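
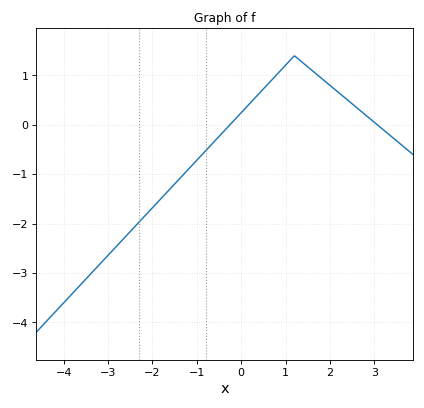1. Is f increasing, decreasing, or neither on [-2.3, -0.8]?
increasing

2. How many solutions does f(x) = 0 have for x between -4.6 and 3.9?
2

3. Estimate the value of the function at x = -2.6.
-2.26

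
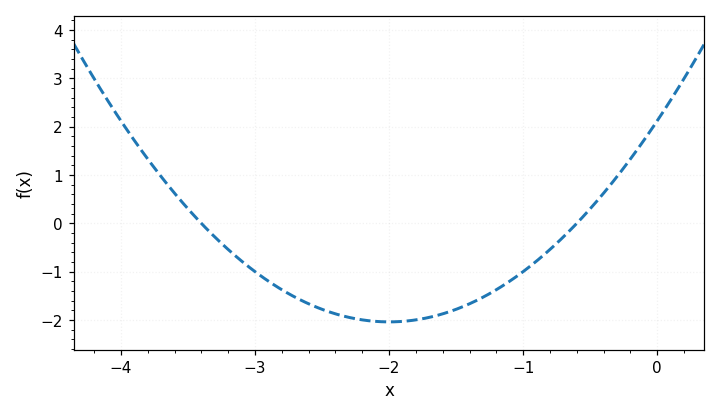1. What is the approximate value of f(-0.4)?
0.624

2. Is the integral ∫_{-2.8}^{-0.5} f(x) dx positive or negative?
negative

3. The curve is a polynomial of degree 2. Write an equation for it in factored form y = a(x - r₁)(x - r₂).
y = 1.04(x + 3.4)(x + 0.6)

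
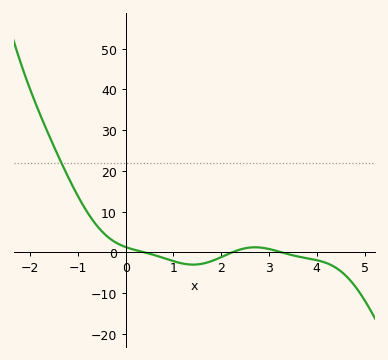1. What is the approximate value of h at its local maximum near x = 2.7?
1.24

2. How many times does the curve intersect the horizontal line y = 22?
1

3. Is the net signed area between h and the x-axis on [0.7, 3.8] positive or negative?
negative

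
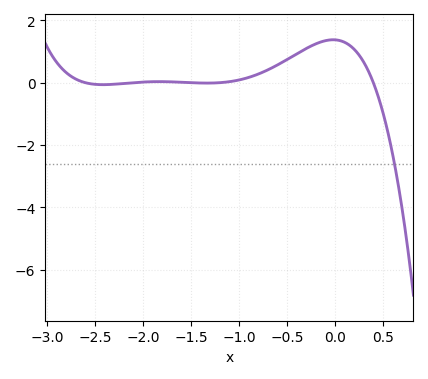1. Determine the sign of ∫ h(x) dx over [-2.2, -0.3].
positive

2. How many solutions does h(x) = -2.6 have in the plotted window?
1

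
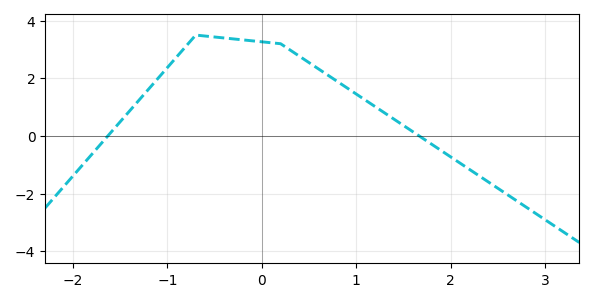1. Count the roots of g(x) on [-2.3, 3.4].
2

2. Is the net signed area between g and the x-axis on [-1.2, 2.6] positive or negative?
positive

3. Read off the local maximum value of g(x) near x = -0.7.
3.5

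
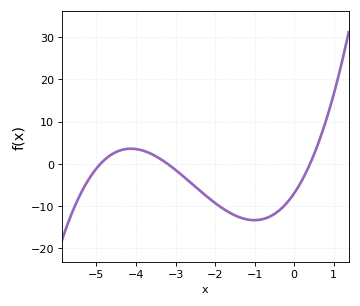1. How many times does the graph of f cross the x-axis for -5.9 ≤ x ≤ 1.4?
3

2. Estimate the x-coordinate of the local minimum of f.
-1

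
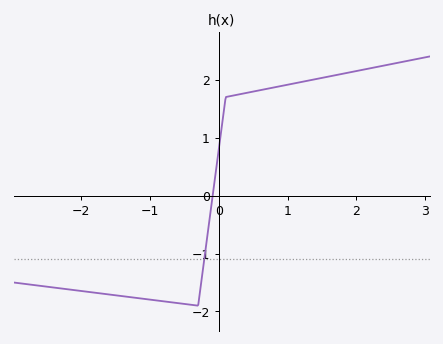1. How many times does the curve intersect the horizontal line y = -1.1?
1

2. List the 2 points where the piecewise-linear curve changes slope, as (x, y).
(-0.3, -1.9); (0.1, 1.7)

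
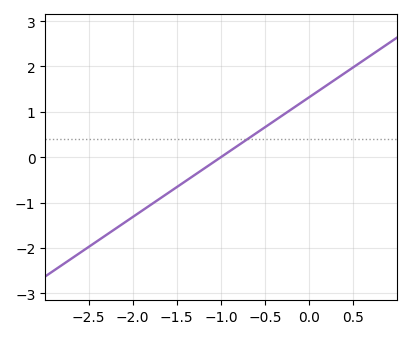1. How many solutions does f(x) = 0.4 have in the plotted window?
1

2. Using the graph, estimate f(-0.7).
0.396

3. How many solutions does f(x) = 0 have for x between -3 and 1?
1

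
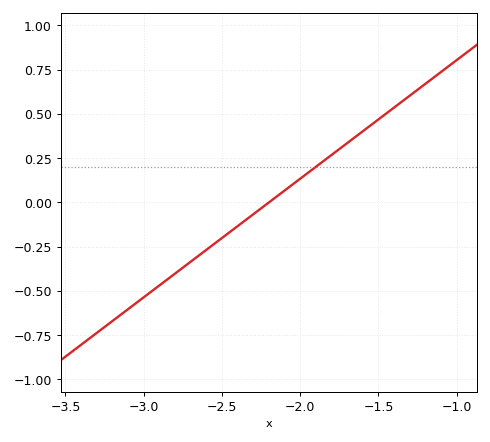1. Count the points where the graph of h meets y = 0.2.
1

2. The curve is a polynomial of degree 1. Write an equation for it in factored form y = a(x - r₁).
y = 0.67(x + 2.2)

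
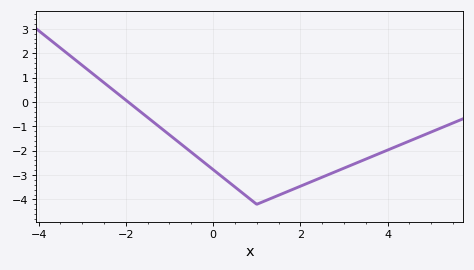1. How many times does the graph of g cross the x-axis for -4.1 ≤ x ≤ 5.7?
1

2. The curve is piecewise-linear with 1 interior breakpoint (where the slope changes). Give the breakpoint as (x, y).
(1, -4.2)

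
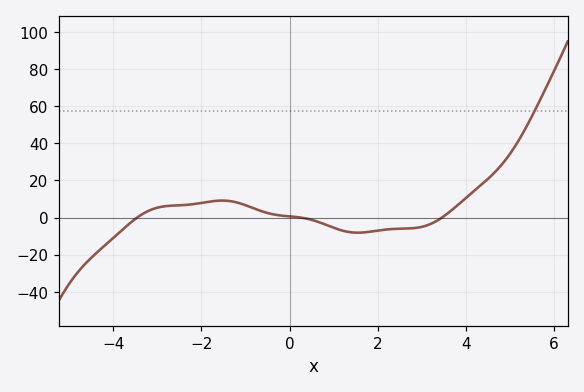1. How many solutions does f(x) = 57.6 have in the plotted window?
1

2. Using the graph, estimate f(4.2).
14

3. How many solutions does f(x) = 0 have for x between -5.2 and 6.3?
3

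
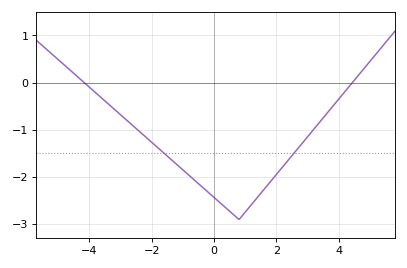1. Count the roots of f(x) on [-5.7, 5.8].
2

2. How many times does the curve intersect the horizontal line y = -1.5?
2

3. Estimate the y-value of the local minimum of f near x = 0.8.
-2.9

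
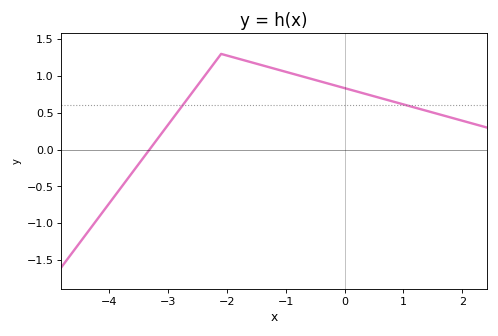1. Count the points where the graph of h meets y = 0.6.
2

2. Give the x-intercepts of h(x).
-3.32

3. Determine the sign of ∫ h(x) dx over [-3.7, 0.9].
positive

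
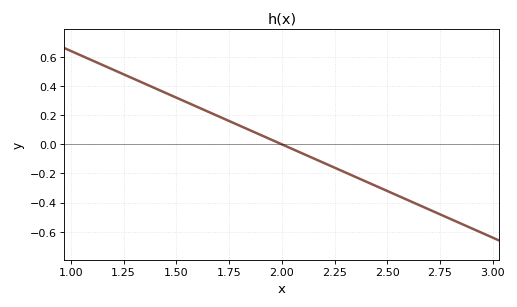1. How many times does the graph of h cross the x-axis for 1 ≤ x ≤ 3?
1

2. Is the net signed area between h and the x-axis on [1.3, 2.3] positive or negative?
positive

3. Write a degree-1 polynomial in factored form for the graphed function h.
y = -0.64(x - 2)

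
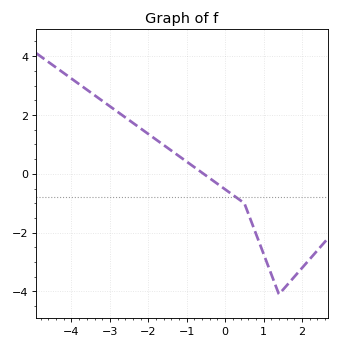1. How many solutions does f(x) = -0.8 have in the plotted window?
1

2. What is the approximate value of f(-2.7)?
2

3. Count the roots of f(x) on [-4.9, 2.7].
1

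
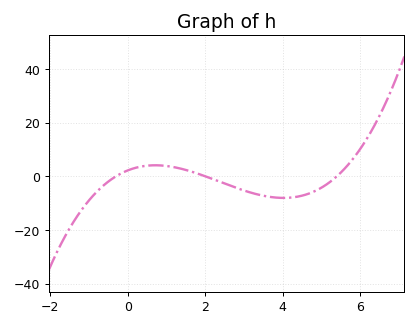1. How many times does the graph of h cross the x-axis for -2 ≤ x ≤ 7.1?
3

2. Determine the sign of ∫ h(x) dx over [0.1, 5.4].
negative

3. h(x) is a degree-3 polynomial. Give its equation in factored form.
y = 0.67(x + 0.3)(x - 2)(x - 5.4)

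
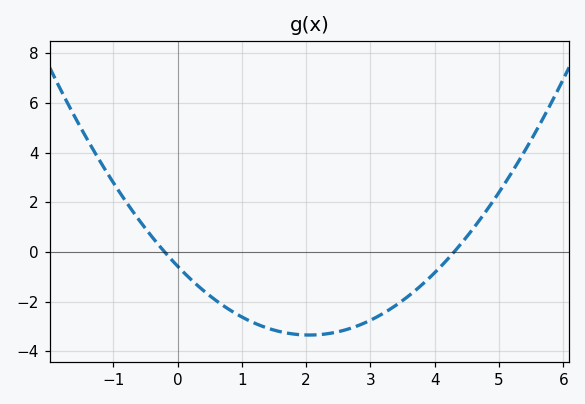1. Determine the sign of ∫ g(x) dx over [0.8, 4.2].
negative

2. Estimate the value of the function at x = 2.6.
-3.2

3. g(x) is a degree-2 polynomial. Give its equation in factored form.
y = 0.66(x + 0.2)(x - 4.3)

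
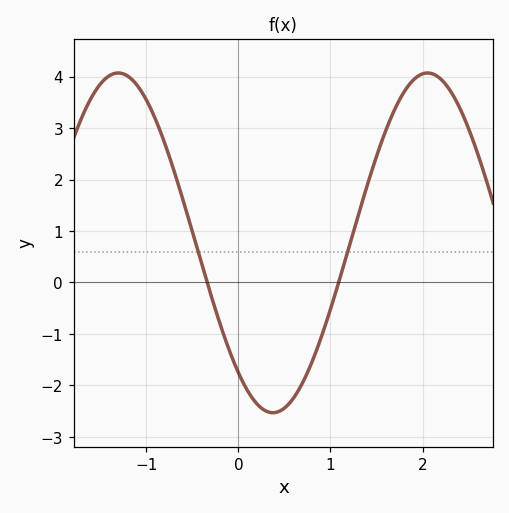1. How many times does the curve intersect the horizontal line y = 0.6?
2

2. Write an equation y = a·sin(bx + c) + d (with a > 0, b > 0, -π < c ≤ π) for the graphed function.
y = 3.3sin(1.9x - 2.3) + 0.77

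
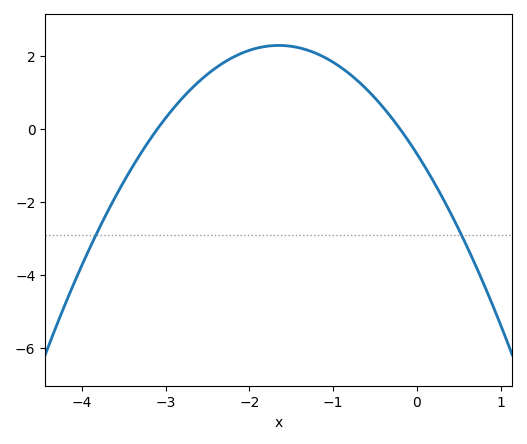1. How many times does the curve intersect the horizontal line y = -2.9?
2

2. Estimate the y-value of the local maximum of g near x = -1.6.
2.2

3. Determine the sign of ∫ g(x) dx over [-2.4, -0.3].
positive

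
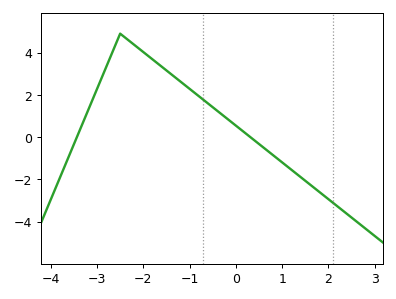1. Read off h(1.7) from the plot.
-2.41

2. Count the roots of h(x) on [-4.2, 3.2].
2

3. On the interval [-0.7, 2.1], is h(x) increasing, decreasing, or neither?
decreasing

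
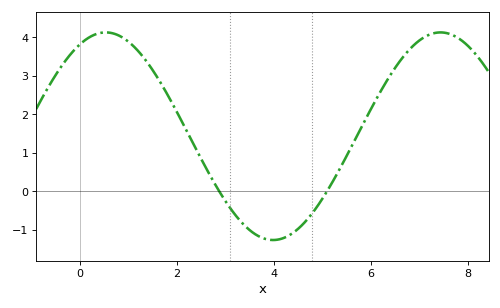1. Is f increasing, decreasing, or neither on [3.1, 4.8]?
neither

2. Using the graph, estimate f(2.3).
1.3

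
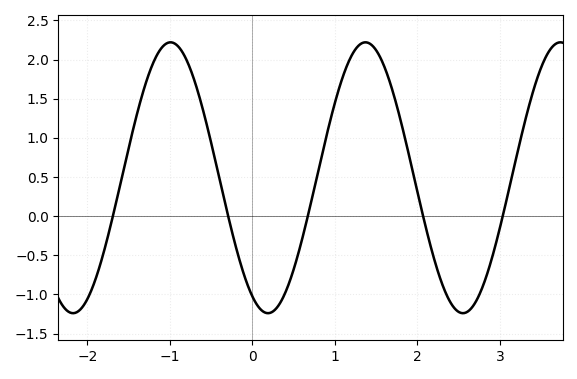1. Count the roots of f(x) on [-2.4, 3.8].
5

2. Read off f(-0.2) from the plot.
-0.396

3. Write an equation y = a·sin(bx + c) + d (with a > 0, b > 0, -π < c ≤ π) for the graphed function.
y = 1.73sin(2.66x - 2.07) + 0.49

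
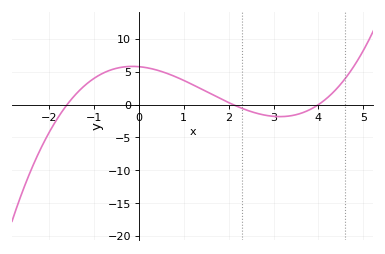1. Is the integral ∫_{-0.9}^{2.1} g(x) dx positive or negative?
positive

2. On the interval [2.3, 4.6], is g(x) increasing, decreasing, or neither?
neither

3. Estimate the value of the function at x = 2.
0.5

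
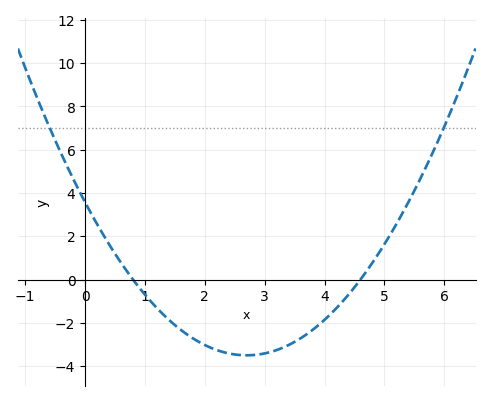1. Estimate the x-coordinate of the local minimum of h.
2.7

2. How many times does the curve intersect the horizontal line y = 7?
2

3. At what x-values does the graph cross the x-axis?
0.8, 4.6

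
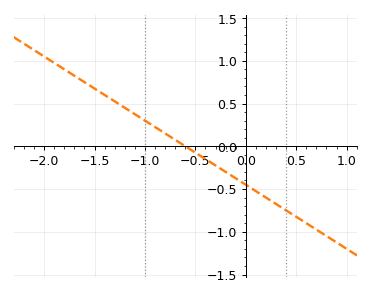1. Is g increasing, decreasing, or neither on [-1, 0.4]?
decreasing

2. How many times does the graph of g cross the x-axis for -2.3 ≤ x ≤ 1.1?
1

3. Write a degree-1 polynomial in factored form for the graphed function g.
y = -0.75(x + 0.6)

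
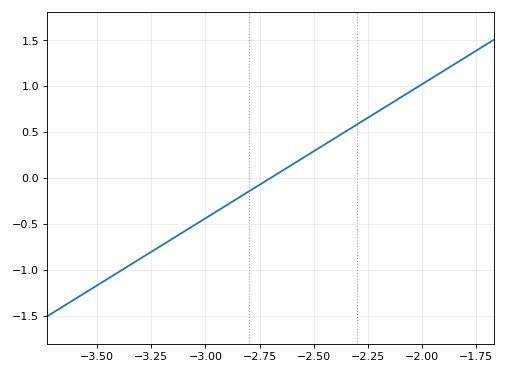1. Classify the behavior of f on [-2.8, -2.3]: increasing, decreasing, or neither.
increasing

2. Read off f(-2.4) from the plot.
0.45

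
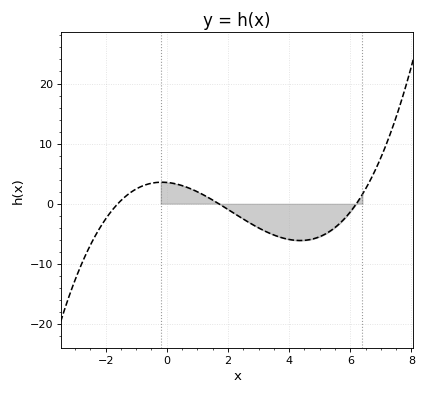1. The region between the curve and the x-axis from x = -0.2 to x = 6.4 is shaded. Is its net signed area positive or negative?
negative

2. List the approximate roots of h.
-1.6, 1.8, 6.2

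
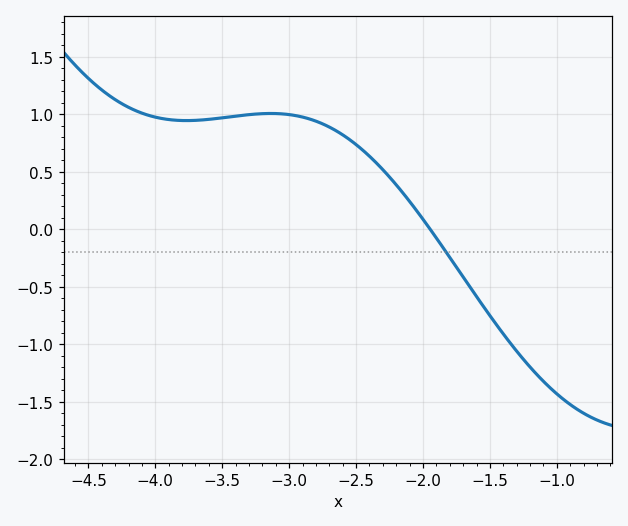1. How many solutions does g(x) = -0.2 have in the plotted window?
1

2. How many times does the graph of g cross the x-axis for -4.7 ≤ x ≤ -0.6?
1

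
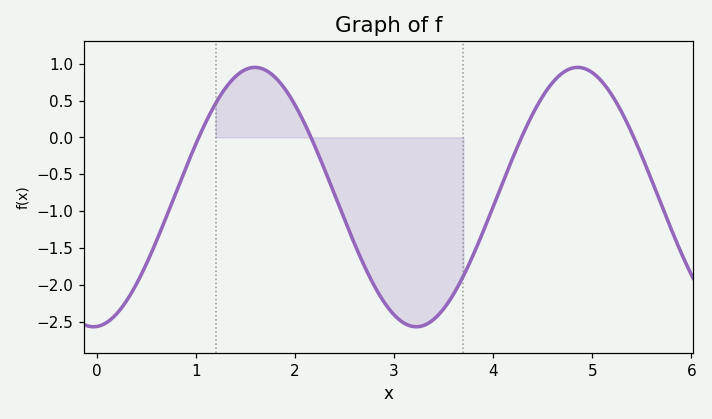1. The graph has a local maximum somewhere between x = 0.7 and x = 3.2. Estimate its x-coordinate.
1.6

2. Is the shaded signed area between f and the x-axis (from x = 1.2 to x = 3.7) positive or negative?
negative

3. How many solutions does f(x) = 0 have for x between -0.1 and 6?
4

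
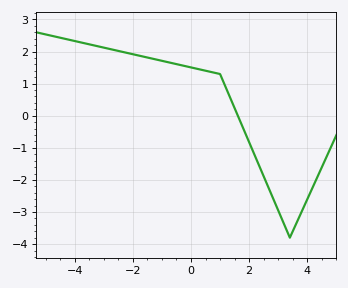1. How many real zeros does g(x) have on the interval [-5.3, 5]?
1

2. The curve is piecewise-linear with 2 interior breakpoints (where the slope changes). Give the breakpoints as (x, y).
(1, 1.3); (3.4, -3.8)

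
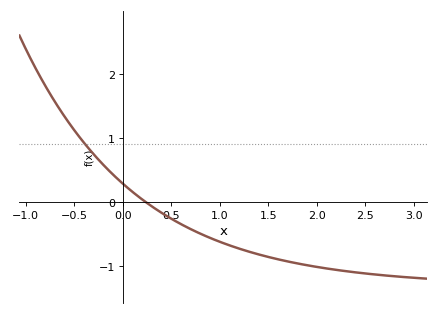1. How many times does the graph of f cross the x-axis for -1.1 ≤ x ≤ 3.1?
1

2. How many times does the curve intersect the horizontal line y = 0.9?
1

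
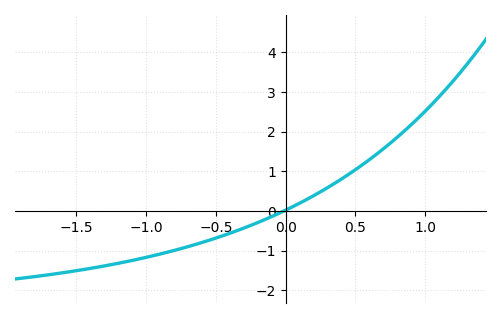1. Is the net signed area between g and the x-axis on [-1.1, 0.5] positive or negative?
negative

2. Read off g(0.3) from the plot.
0.6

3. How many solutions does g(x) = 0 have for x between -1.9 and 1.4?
1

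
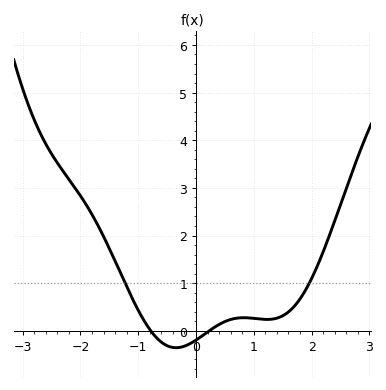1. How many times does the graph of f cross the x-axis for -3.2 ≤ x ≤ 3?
2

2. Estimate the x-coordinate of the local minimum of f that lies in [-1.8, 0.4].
-0.3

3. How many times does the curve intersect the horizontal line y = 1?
2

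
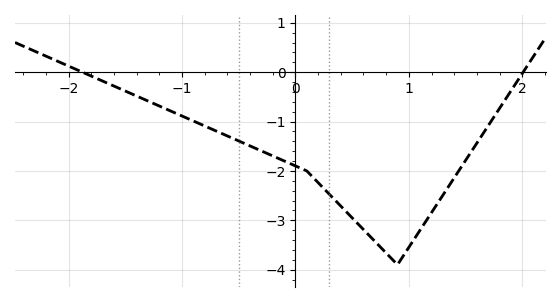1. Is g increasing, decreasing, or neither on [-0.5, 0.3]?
decreasing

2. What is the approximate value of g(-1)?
-0.9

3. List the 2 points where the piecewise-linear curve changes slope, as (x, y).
(0.1, -2); (0.9, -3.9)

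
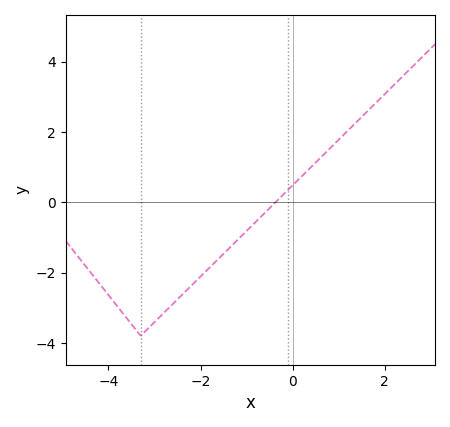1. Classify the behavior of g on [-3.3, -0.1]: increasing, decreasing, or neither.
increasing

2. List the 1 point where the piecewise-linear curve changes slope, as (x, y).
(-3.3, -3.8)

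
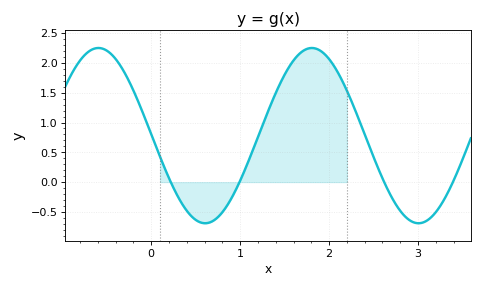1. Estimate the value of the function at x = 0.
0.8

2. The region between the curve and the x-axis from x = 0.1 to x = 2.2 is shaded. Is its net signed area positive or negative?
positive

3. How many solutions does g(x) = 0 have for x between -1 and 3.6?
4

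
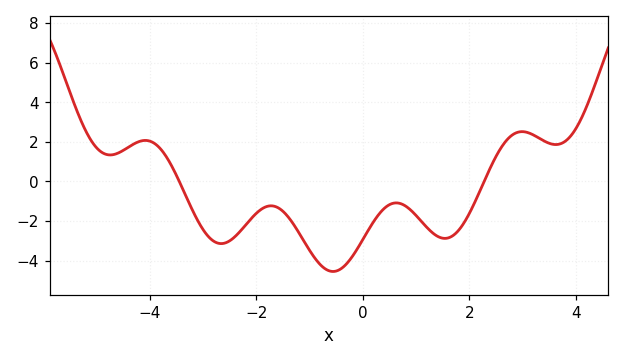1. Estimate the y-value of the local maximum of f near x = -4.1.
2.07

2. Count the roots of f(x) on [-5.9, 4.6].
2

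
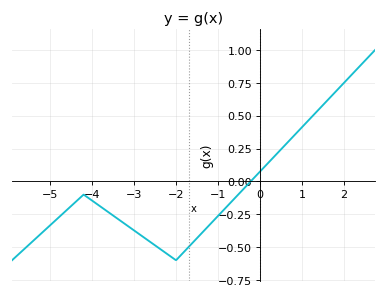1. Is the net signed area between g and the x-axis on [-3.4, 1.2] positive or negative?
negative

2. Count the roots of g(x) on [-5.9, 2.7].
1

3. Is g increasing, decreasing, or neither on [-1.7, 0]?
increasing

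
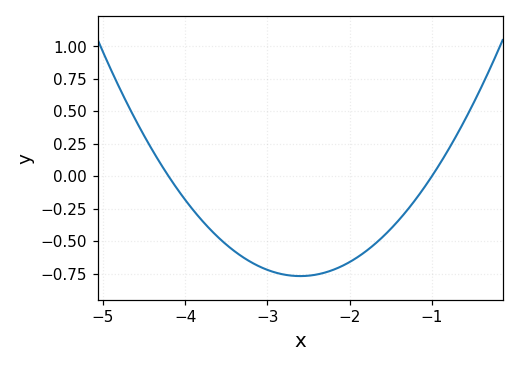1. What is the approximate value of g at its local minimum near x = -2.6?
-0.768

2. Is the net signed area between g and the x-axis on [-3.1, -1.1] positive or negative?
negative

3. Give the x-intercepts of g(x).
-4.2, -1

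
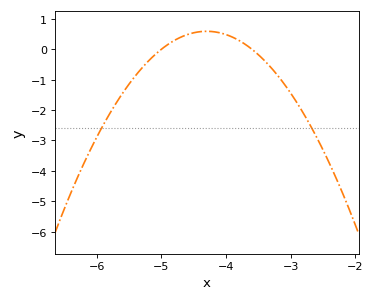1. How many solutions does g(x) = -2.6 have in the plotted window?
2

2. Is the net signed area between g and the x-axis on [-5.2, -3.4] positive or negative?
positive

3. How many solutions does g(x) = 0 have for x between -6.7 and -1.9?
2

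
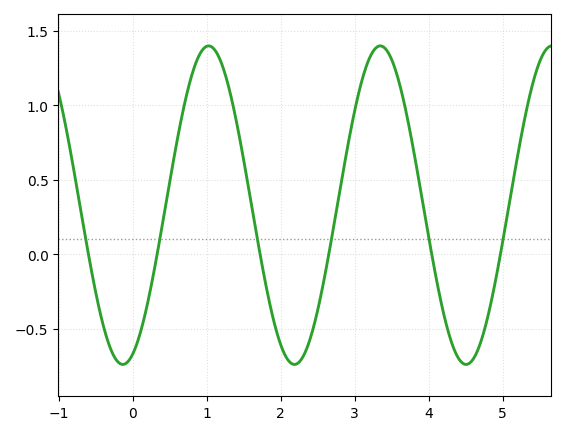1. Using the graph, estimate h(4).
0.114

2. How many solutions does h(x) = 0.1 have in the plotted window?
6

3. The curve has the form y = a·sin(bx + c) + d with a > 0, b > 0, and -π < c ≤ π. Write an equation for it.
y = 1.07sin(2.71x - 1.21) + 0.33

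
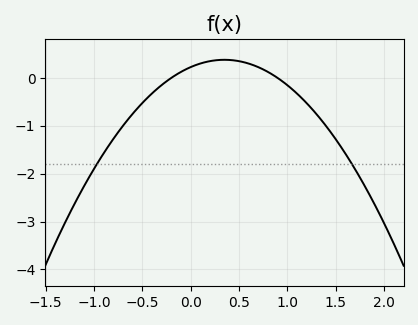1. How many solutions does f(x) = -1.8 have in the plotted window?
2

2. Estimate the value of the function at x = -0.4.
-0.3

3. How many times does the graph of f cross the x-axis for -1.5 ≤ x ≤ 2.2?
2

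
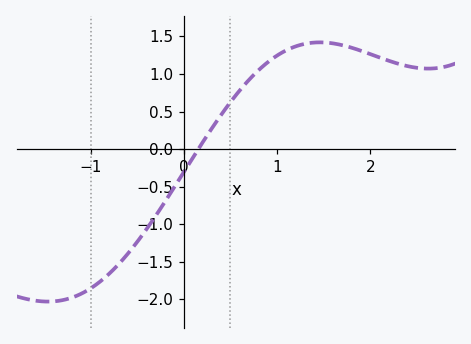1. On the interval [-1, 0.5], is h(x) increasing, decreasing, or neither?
increasing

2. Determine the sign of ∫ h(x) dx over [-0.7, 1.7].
positive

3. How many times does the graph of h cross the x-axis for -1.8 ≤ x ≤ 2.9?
1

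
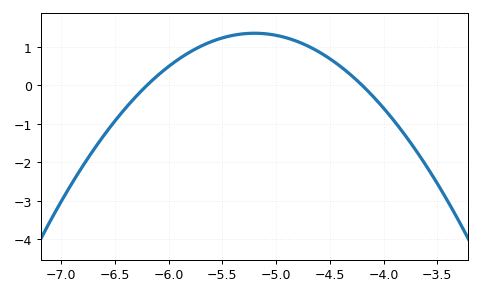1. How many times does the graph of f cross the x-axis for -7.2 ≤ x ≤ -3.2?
2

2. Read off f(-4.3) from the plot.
0.3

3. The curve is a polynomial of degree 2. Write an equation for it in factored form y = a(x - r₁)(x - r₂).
y = -1.35(x + 6.2)(x + 4.2)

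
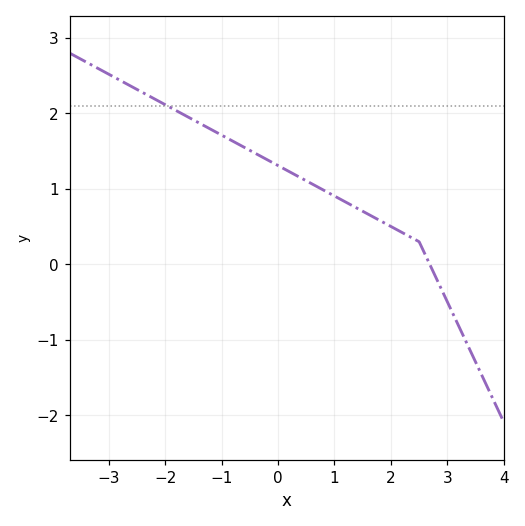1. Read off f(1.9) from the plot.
0.542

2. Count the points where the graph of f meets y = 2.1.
1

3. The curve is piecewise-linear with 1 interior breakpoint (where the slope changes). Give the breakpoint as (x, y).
(2.5, 0.3)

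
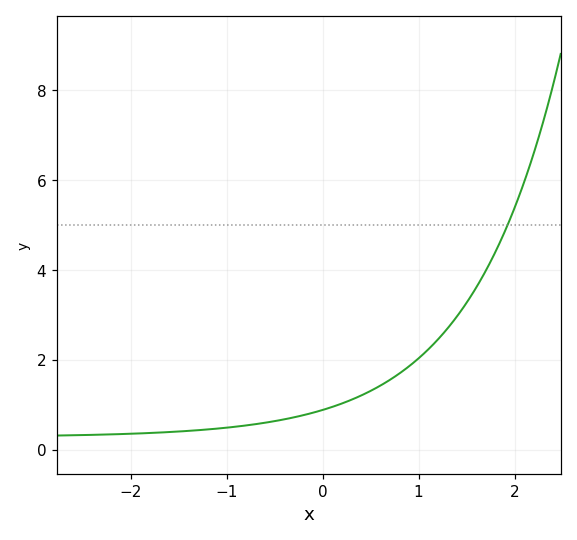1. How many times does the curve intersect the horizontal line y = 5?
1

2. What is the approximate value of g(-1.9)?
0.4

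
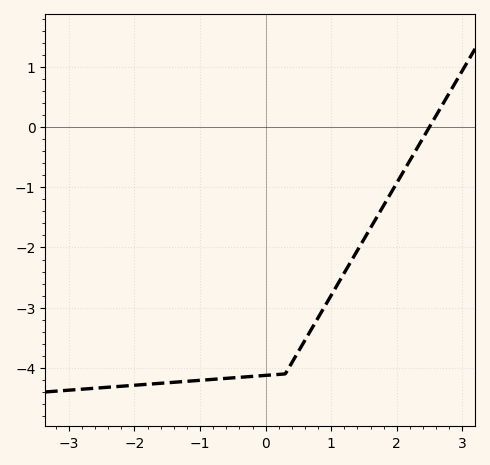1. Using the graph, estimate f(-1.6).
-4.3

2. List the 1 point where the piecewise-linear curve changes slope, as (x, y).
(0.3, -4.1)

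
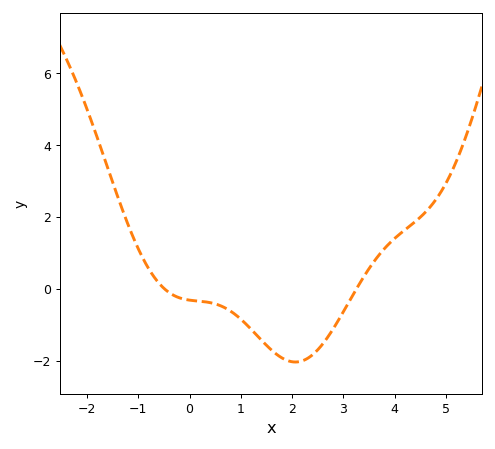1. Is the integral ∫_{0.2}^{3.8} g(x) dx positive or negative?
negative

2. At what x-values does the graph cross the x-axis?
-0.489, 3.26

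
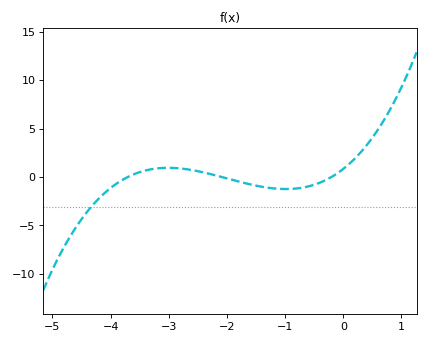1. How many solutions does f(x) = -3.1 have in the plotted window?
1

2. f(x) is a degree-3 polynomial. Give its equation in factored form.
y = 0.53(x + 3.7)(x + 2.1)(x + 0.2)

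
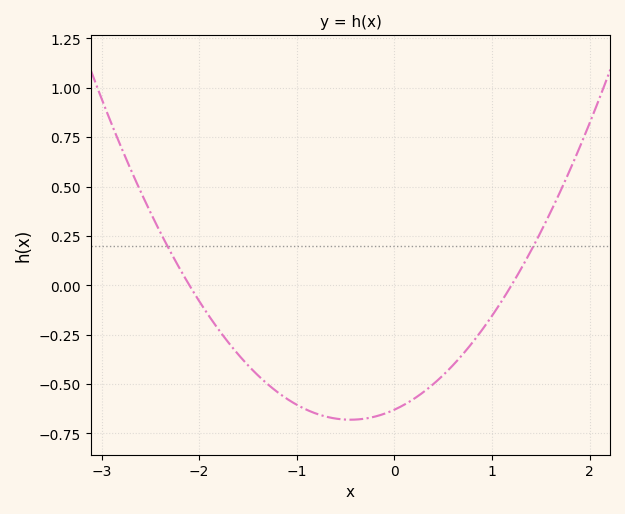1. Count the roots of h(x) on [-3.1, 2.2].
2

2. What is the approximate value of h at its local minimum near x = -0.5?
-0.681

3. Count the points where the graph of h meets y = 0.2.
2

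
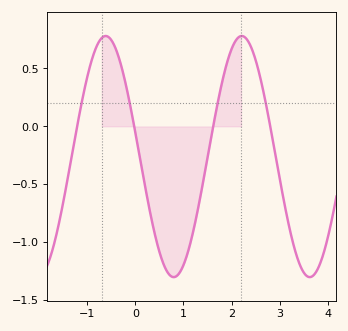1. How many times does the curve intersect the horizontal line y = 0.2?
4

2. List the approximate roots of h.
-1.2, 0, 1.6, 2.8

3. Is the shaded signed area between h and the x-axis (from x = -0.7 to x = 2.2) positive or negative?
negative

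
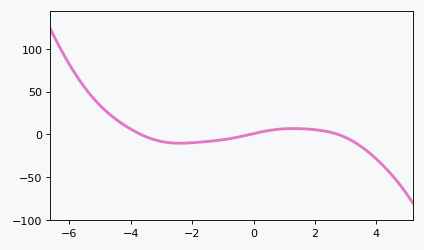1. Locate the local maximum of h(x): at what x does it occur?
1.2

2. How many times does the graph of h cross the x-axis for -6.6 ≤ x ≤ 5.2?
3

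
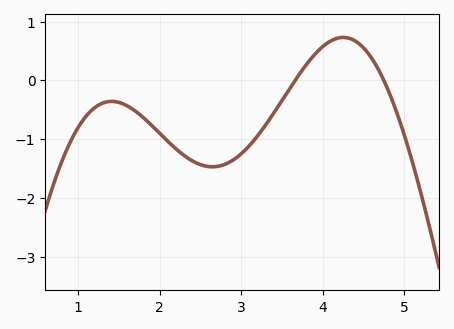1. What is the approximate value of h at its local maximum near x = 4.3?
0.73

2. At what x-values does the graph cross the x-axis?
3.66, 4.75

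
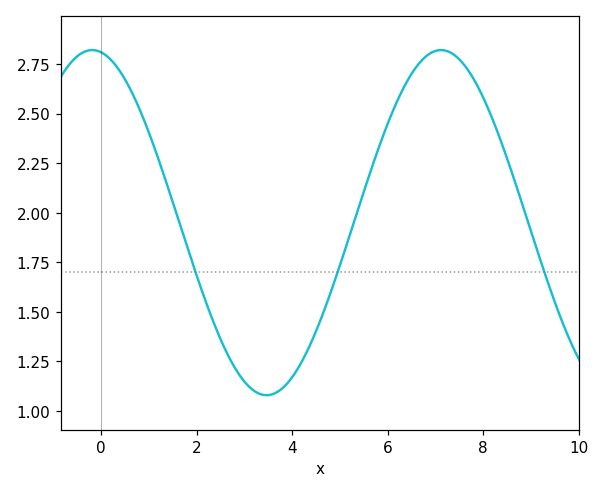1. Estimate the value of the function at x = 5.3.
1.95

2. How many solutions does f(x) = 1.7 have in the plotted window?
3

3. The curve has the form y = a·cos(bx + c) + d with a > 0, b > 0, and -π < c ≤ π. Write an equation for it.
y = 0.87cos(0.86x + 0.16) + 1.95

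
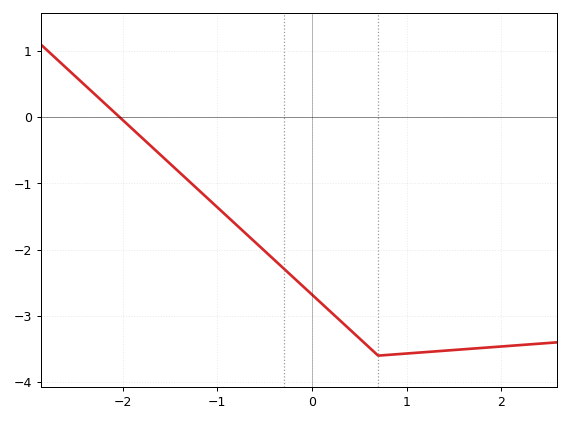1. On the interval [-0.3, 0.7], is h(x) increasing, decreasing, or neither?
decreasing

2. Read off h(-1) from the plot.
-1.36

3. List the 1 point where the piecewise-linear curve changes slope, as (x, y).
(0.7, -3.6)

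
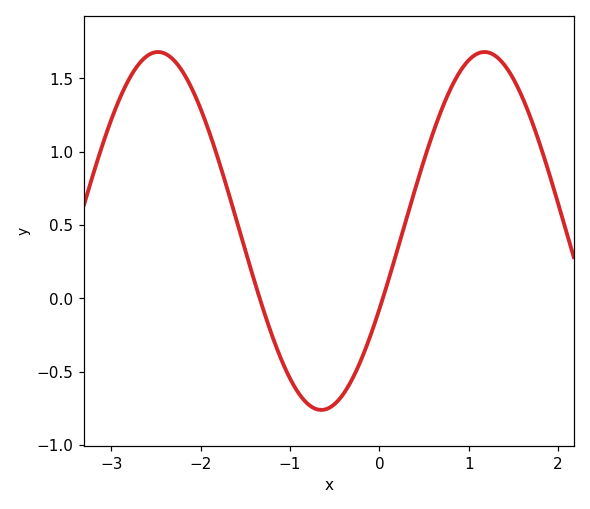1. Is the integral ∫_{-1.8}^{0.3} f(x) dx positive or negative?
negative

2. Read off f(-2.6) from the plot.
1.65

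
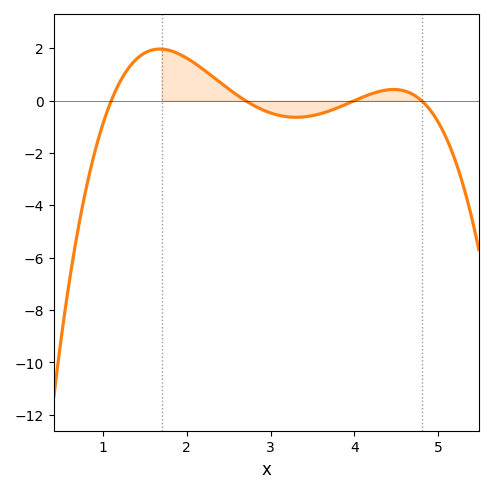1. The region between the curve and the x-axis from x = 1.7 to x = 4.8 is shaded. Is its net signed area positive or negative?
positive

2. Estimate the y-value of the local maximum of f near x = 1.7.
1.97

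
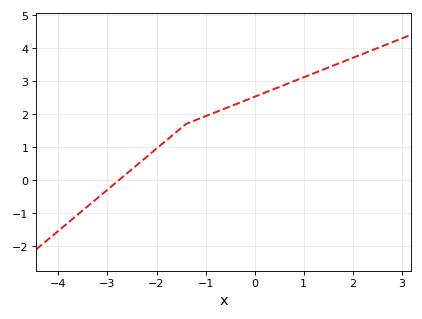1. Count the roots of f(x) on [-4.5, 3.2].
1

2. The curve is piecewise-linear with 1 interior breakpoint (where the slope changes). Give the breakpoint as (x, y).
(-1.4, 1.7)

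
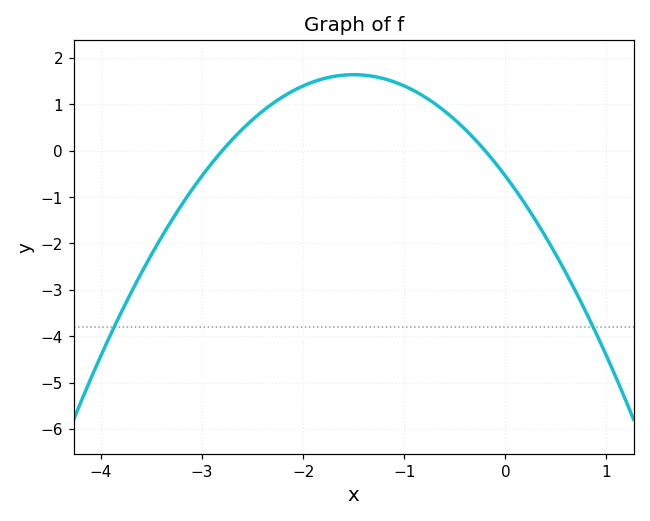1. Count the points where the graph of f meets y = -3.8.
2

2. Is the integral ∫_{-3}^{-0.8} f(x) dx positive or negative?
positive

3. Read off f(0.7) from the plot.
-3.1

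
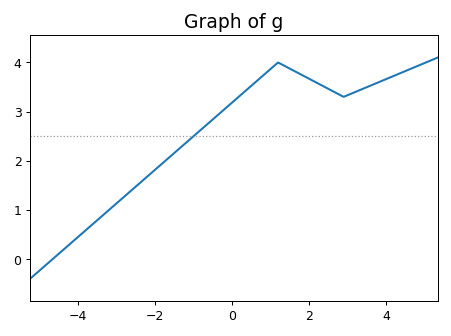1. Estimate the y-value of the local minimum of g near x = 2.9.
3.3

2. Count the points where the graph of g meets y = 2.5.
1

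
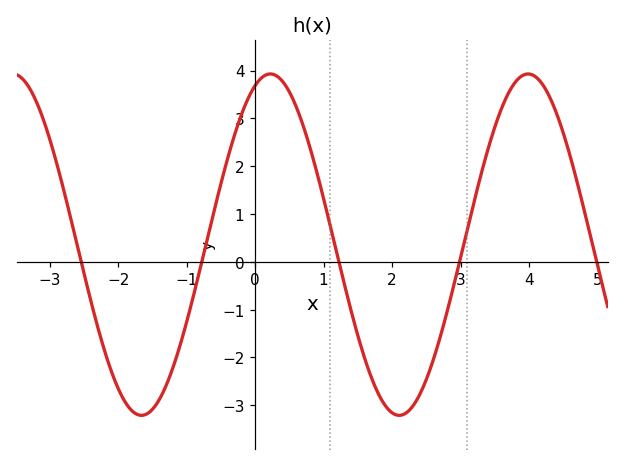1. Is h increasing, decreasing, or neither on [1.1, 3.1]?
neither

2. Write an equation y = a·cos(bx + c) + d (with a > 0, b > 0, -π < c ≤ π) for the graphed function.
y = 3.57cos(1.67x - 0.372) + 0.36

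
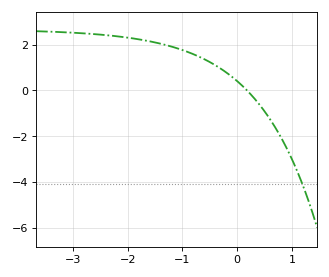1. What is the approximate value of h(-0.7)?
1.4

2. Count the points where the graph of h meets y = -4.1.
1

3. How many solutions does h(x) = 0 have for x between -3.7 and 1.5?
1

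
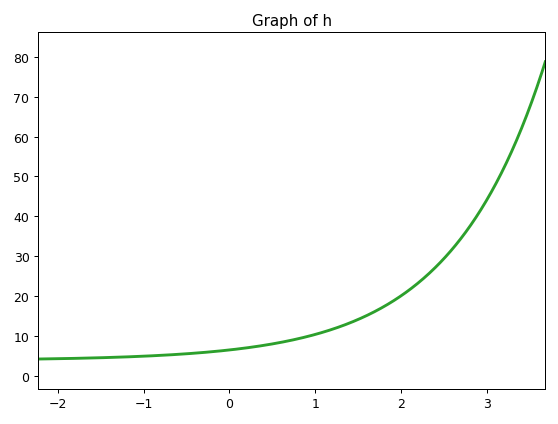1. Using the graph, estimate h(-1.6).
4.43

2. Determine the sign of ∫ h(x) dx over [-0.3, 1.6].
positive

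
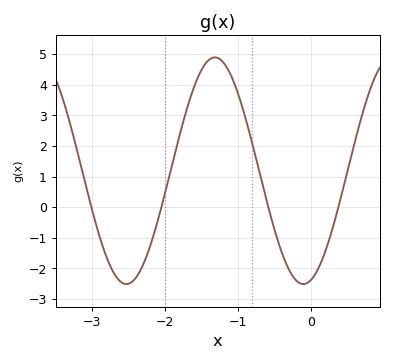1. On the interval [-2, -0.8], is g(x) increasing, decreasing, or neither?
neither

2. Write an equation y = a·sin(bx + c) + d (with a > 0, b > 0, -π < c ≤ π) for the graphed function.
y = 3.7sin(2.6x - 1.3) + 1.19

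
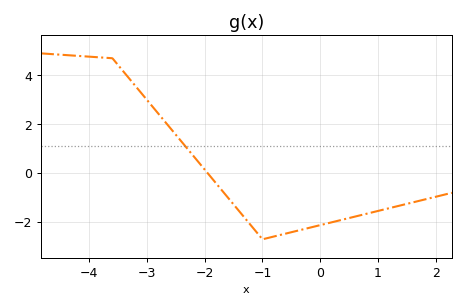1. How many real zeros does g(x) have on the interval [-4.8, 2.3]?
1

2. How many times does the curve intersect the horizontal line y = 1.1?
1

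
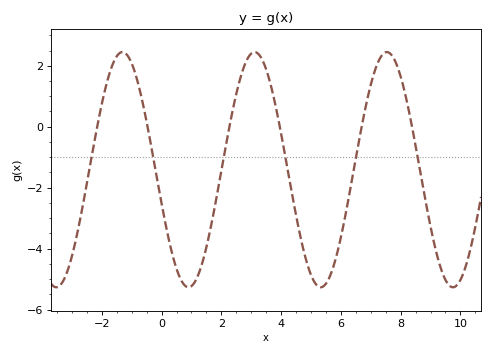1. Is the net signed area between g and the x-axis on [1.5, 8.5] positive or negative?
negative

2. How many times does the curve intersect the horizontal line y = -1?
6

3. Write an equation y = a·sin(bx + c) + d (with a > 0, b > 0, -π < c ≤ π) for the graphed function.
y = 3.86sin(1.4x - 2.9) - 1.41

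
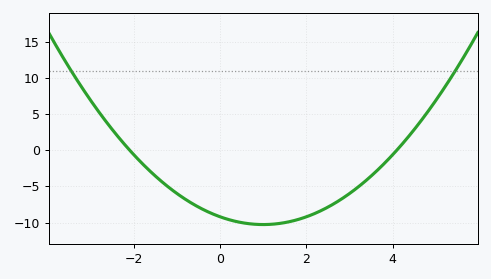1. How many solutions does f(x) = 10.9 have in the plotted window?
2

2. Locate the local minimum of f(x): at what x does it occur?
1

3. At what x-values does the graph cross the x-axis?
-2.1, 4.1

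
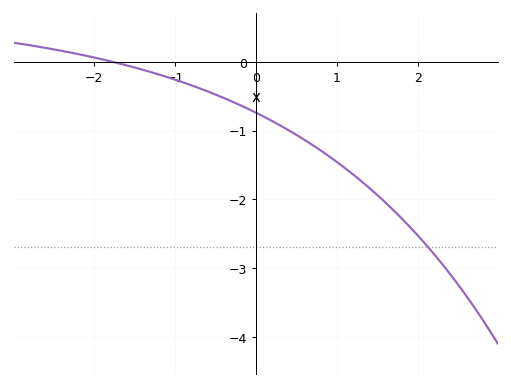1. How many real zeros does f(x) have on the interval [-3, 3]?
1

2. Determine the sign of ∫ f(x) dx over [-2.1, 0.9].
negative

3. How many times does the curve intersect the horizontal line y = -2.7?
1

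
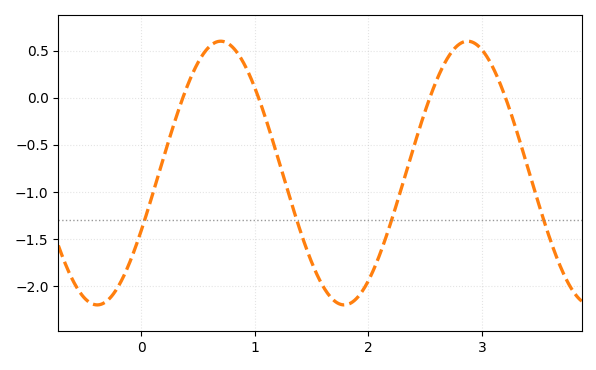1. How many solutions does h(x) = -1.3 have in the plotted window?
4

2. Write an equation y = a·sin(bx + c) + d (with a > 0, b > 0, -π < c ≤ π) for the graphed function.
y = 1.4sin(2.89x - 0.45) - 0.8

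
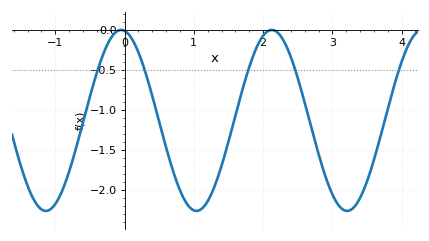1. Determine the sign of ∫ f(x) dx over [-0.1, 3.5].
negative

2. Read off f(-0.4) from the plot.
-0.535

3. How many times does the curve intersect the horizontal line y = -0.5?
5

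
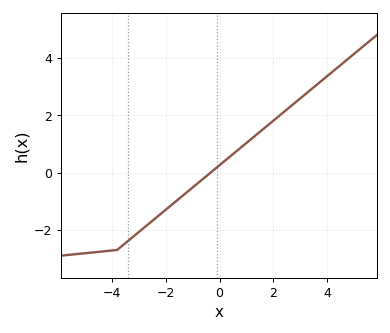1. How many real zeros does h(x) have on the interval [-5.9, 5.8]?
1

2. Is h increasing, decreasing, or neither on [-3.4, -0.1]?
increasing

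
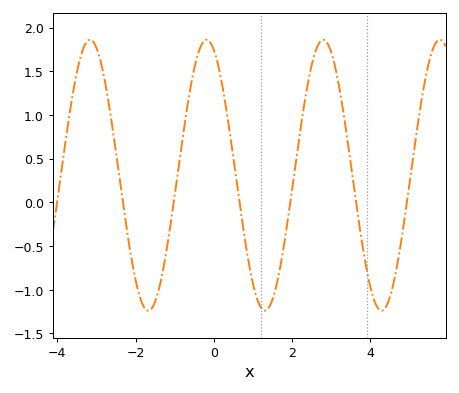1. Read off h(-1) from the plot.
0.1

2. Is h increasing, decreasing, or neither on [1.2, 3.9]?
neither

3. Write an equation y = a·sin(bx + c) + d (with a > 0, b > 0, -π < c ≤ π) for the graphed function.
y = 1.55sin(2.1x + 2) + 0.31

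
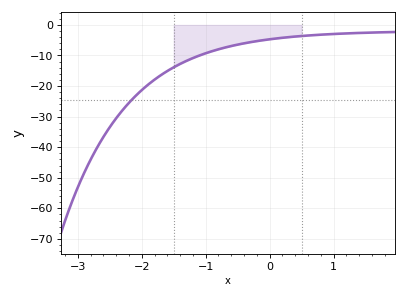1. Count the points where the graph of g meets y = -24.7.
1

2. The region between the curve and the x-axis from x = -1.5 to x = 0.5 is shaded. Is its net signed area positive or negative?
negative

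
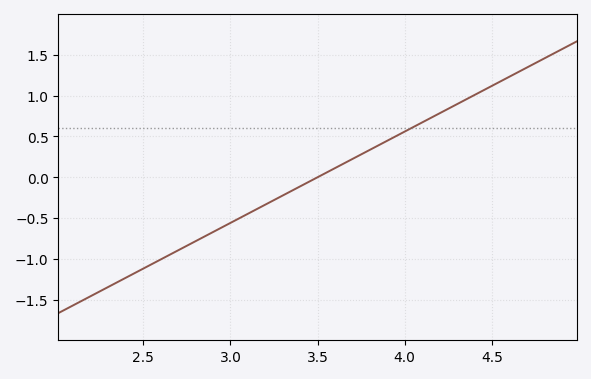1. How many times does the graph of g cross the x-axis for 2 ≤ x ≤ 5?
1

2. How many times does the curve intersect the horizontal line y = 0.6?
1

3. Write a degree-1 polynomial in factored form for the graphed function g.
y = 1.12(x - 3.5)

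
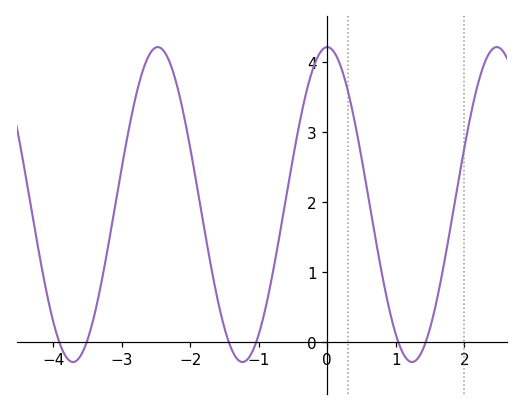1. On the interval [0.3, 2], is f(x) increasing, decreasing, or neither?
neither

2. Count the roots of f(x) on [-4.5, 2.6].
6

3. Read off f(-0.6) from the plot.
2.06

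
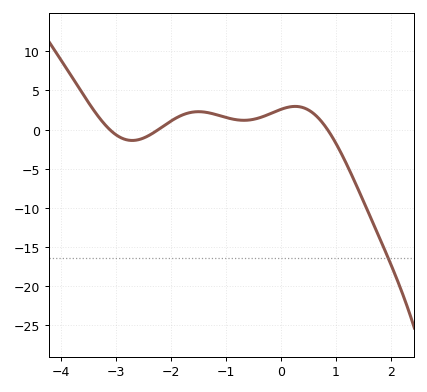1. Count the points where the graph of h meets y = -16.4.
1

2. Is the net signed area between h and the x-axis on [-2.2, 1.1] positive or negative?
positive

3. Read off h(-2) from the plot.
1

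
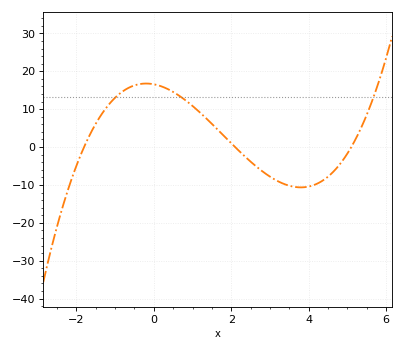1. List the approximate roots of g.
-1.8, 2.1, 5.1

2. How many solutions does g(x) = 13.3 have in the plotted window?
3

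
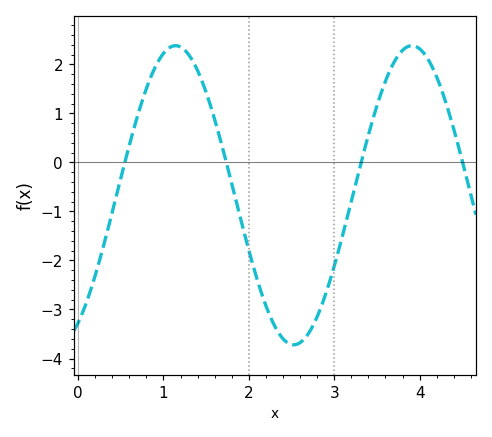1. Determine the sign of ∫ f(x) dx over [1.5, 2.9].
negative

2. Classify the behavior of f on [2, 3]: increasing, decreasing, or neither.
neither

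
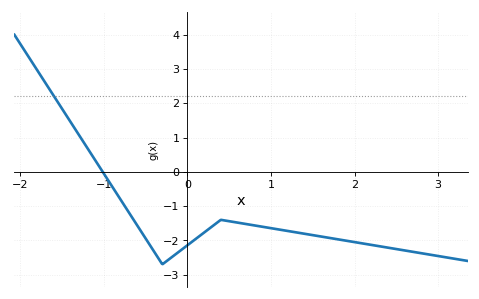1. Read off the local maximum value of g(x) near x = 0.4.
-1.4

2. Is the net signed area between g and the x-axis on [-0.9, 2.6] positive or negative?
negative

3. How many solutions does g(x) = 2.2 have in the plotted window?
1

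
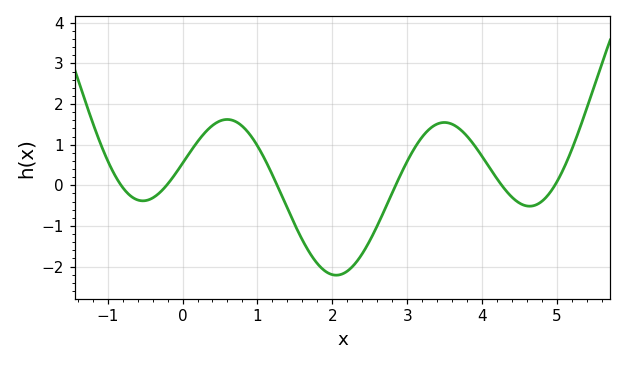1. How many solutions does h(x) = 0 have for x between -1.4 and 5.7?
6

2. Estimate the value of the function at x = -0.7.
-0.3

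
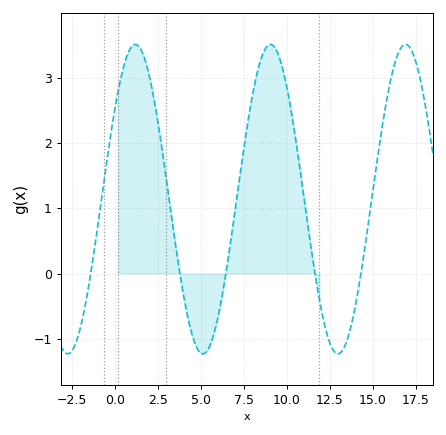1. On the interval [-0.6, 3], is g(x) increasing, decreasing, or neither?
neither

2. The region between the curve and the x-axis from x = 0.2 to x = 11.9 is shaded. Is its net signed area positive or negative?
positive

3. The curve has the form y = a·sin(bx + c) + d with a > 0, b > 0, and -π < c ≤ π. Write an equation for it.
y = 2.37sin(0.8x + 0.61) + 1.14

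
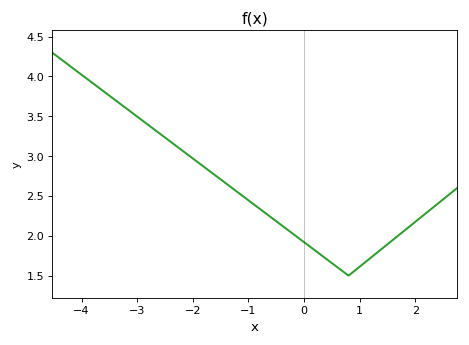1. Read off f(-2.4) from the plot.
3.18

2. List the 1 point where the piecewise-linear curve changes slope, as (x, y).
(0.8, 1.5)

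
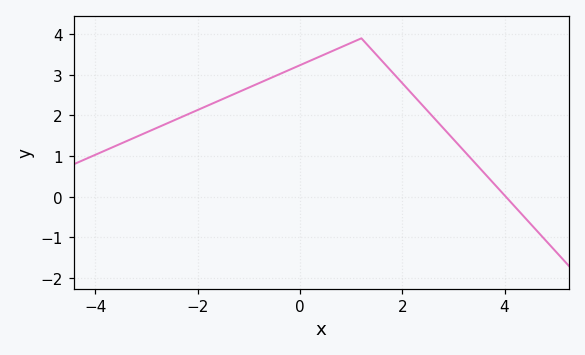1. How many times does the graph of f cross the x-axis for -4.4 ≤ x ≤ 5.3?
1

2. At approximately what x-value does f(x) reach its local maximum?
1.2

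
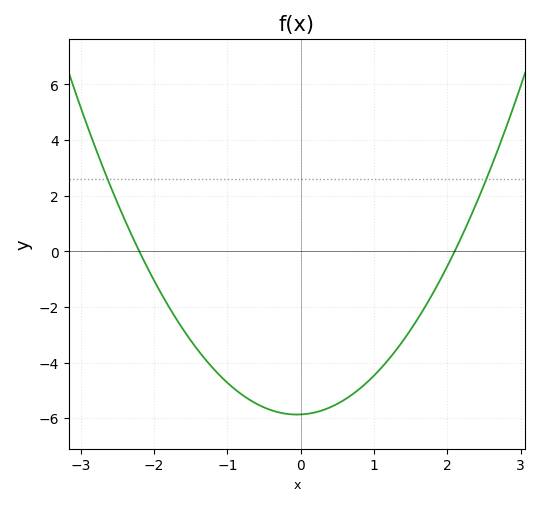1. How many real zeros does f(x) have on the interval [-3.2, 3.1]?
2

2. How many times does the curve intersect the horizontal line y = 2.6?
2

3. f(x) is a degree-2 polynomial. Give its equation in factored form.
y = 1.27(x + 2.2)(x - 2.1)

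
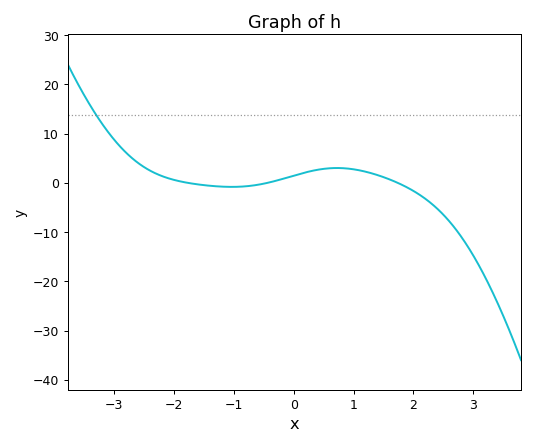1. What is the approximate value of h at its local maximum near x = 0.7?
3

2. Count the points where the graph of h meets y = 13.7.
1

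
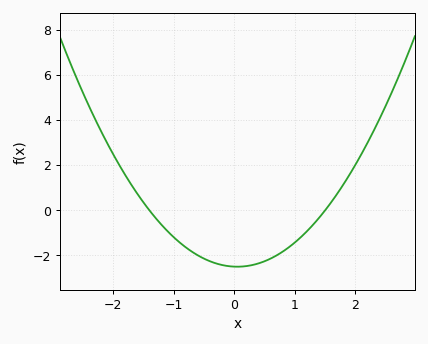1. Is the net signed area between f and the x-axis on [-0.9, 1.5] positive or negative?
negative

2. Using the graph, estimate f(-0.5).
-2.14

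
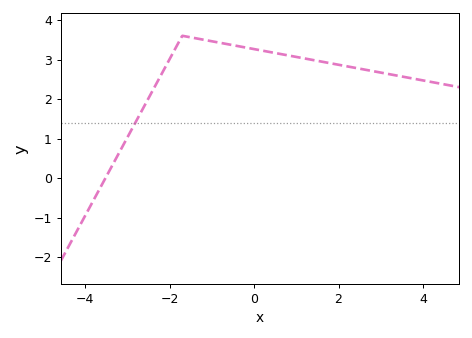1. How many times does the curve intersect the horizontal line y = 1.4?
1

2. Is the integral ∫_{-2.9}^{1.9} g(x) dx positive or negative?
positive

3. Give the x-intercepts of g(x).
-3.6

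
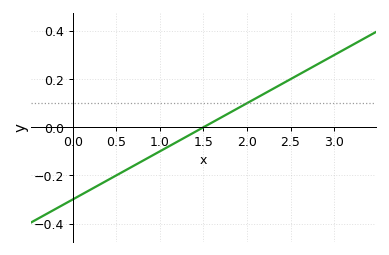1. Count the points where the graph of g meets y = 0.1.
1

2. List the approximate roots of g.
1.5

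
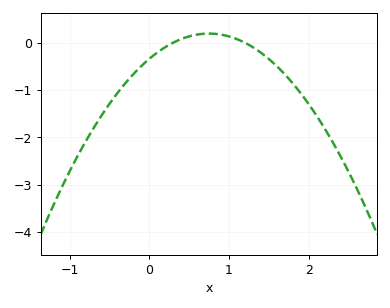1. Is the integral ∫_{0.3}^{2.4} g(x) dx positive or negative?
negative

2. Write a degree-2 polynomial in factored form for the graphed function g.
y = -0.95(x - 0.3)(x - 1.2)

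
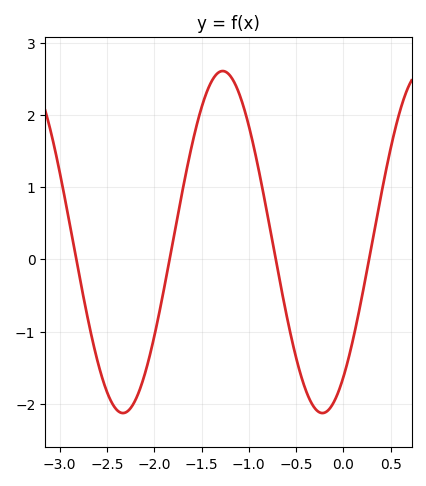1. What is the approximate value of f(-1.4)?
2.5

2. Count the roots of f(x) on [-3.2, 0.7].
4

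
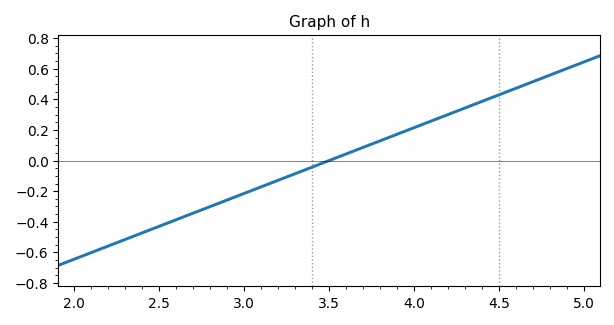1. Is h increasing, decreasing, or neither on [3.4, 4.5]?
increasing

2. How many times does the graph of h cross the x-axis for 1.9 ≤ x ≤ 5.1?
1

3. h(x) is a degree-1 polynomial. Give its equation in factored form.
y = 0.43(x - 3.5)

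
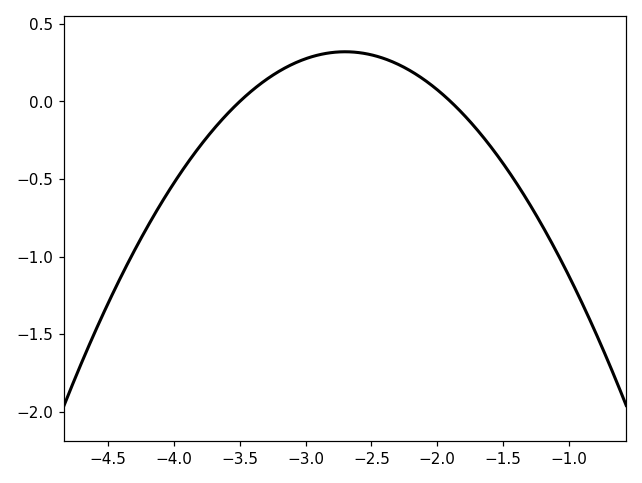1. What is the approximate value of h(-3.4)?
0.1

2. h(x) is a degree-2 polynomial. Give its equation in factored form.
y = -0.5(x + 3.5)(x + 1.9)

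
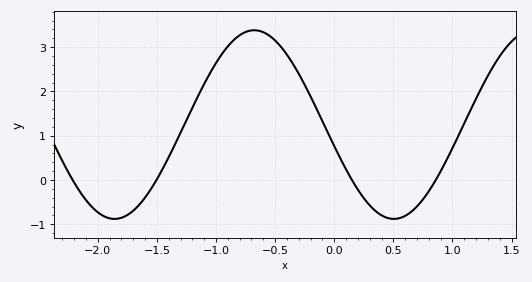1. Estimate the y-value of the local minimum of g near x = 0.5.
-0.9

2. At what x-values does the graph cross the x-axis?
-2.2, -1.5, 0.1, 0.9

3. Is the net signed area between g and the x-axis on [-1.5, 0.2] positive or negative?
positive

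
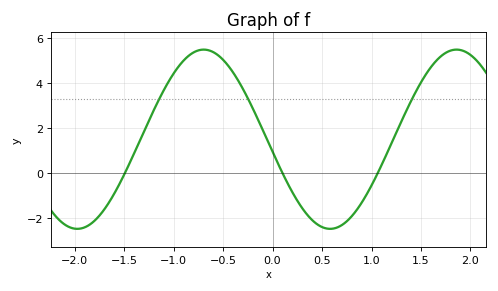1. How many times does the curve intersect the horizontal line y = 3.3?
3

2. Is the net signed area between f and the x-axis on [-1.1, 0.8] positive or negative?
positive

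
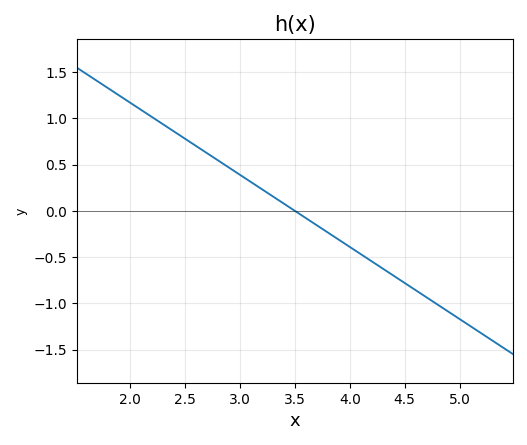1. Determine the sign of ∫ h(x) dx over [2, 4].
positive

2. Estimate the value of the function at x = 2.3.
0.95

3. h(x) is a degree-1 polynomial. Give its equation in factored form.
y = -0.78(x - 3.5)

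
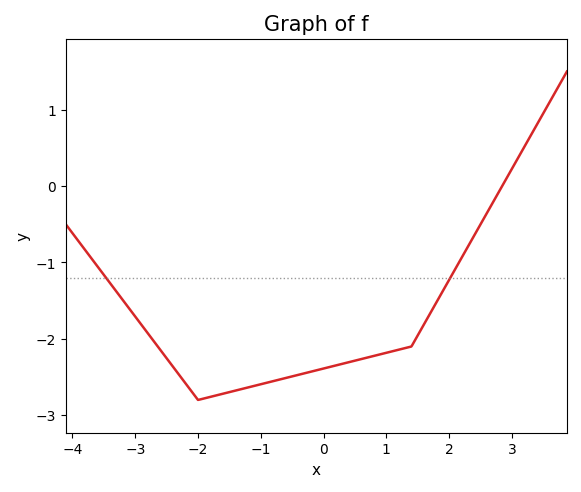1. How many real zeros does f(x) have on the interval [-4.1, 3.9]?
1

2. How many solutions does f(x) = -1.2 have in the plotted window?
2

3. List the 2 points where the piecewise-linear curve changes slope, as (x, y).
(-2, -2.8); (1.4, -2.1)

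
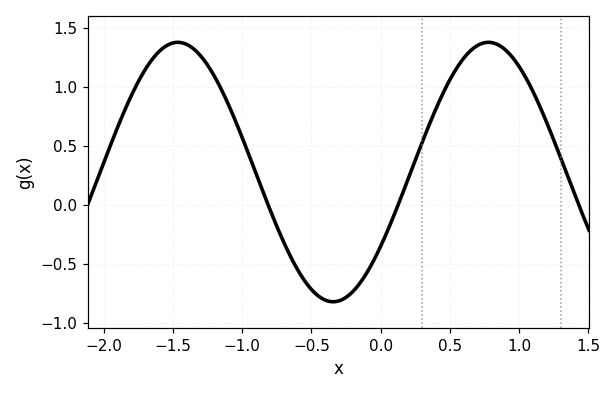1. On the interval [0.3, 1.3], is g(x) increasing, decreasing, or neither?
neither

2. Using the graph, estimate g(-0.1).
-0.6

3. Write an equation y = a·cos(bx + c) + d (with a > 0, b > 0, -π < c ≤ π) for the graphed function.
y = 1.1cos(2.8x - 2.2) + 0.28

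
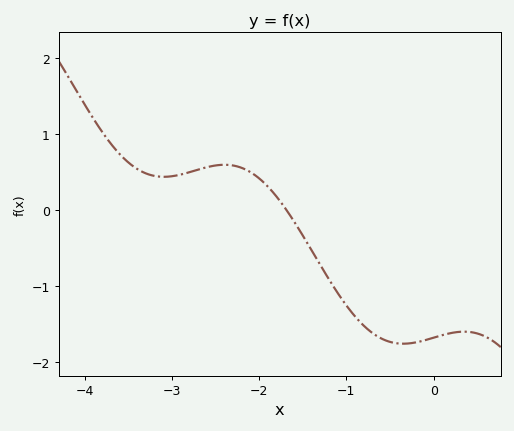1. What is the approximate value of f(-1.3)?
-0.722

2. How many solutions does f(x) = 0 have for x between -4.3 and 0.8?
1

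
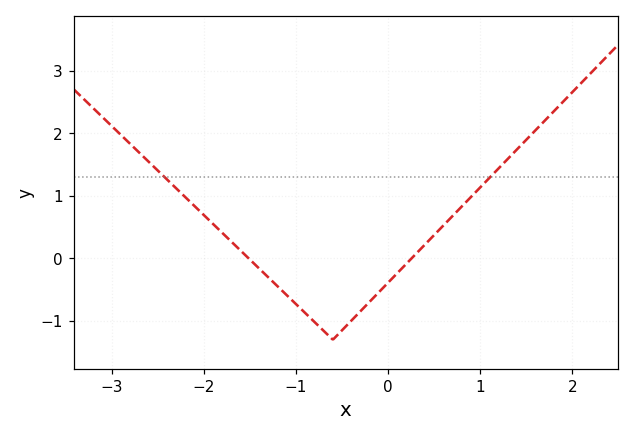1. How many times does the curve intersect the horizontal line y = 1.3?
2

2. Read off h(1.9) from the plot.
2.5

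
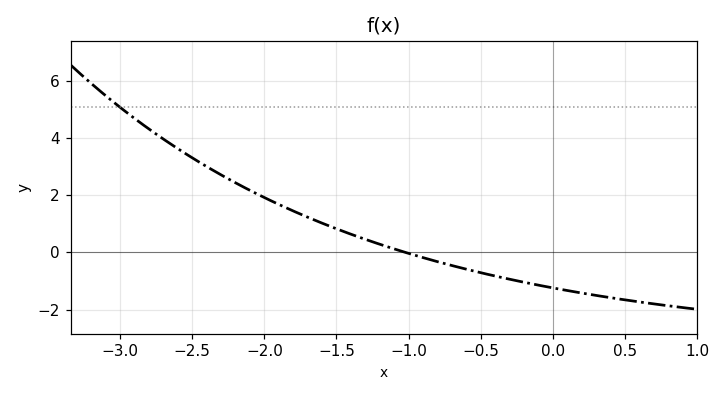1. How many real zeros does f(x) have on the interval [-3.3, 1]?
1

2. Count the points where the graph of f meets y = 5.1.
1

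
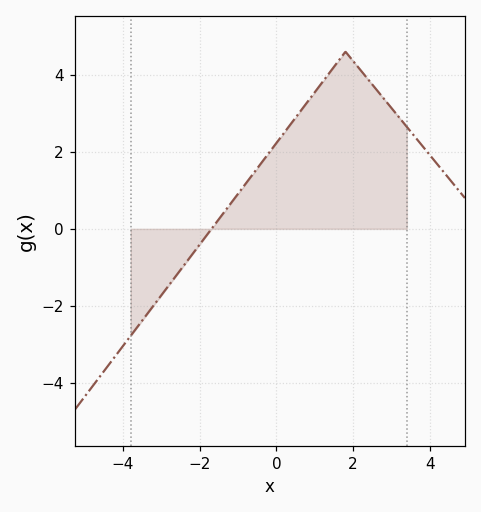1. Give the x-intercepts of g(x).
-1.69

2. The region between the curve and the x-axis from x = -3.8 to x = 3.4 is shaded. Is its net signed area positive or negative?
positive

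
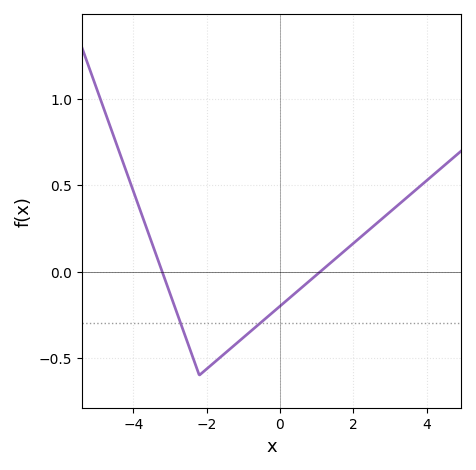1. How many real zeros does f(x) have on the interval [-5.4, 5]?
2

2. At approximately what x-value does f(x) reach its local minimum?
-2.2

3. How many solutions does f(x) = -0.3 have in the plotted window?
2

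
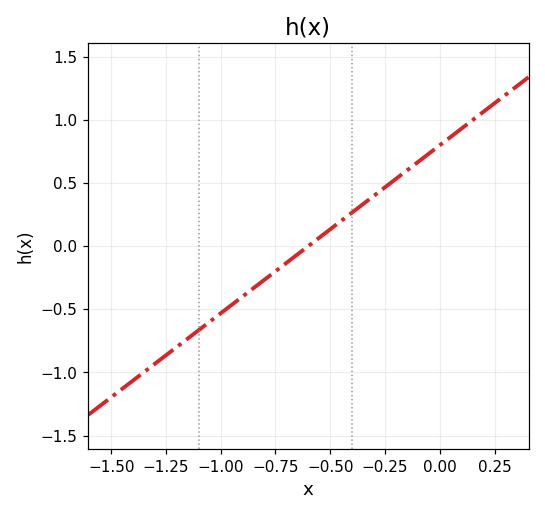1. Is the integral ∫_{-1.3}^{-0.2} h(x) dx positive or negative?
negative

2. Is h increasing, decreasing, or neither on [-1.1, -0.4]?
increasing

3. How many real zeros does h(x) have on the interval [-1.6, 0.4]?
1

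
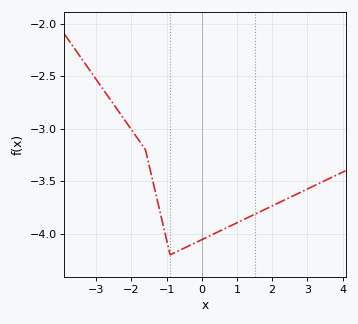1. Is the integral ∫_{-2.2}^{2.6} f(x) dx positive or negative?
negative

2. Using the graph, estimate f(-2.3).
-2.85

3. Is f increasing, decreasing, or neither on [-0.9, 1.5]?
increasing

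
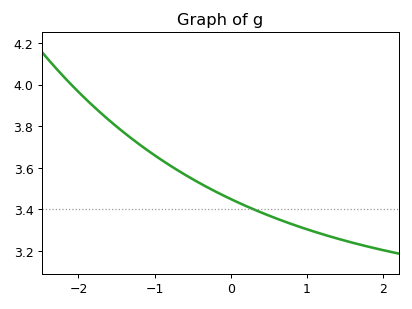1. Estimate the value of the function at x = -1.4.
3.77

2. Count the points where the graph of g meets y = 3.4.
1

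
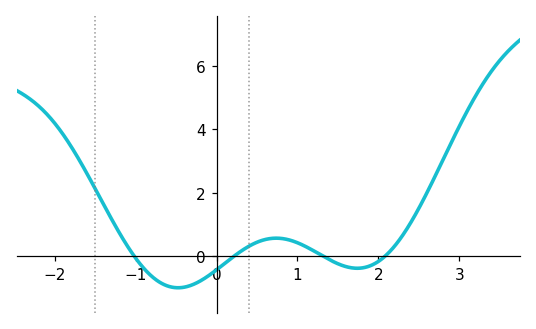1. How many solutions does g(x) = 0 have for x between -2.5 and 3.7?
4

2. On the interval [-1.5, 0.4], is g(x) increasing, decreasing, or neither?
neither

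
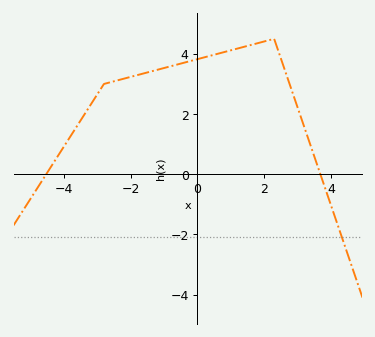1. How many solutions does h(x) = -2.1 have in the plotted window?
1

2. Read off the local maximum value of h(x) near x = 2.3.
4.4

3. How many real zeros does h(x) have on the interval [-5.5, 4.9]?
2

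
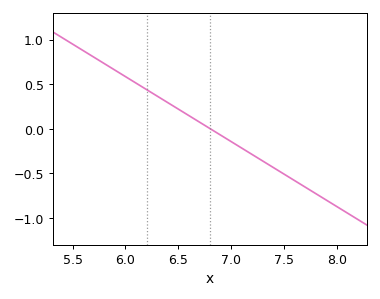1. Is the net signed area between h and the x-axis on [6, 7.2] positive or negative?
positive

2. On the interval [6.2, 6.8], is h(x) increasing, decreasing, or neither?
decreasing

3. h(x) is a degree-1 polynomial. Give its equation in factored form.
y = -0.73(x - 6.8)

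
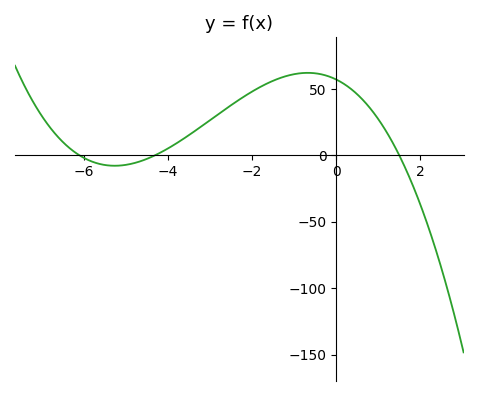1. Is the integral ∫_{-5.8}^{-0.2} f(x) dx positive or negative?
positive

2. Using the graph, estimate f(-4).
5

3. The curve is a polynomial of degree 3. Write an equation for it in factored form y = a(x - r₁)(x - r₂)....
y = -1.45(x + 6.1)(x + 4.3)(x - 1.5)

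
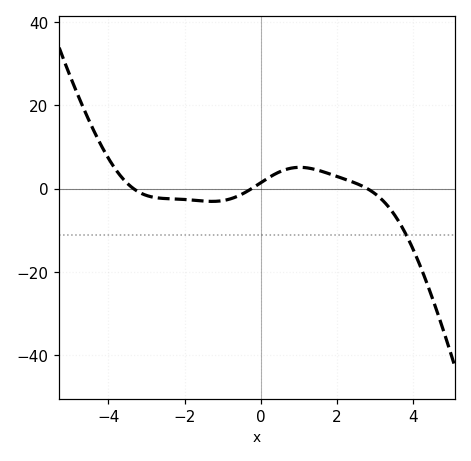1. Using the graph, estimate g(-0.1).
0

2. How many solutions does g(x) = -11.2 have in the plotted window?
1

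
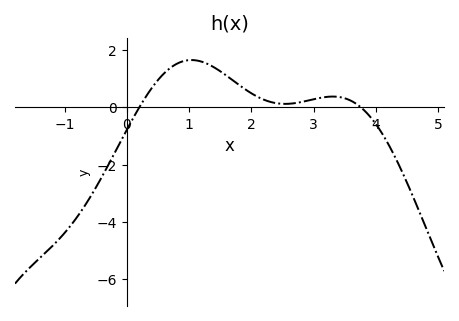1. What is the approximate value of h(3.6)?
0.228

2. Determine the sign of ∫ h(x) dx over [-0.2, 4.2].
positive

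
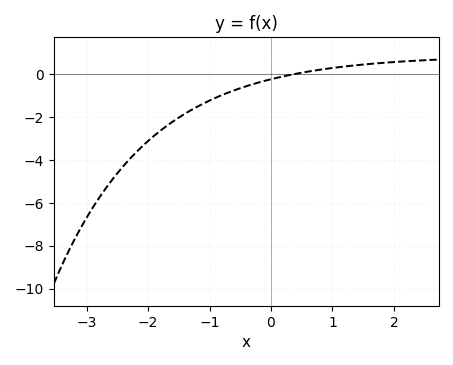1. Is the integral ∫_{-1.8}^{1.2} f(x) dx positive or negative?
negative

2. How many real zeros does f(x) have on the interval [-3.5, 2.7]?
1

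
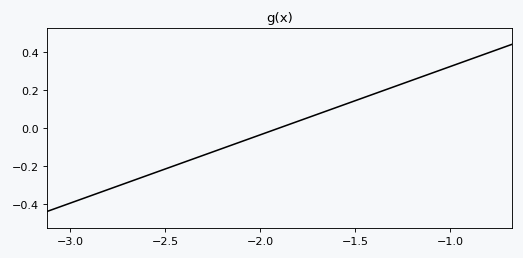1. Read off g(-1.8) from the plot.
0.04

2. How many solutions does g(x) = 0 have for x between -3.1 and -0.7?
1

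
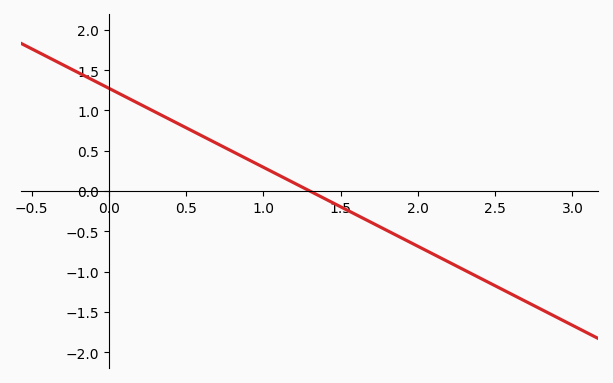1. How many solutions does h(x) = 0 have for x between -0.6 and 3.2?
1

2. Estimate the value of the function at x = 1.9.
-0.588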